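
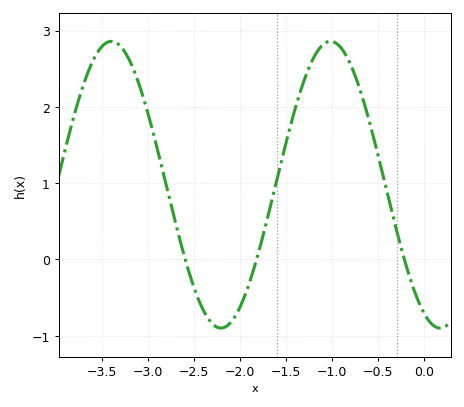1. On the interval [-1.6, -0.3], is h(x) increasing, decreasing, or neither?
neither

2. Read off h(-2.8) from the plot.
0.96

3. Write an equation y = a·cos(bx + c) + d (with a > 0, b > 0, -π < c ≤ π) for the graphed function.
y = 1.88cos(2.64x + 2.69) + 0.98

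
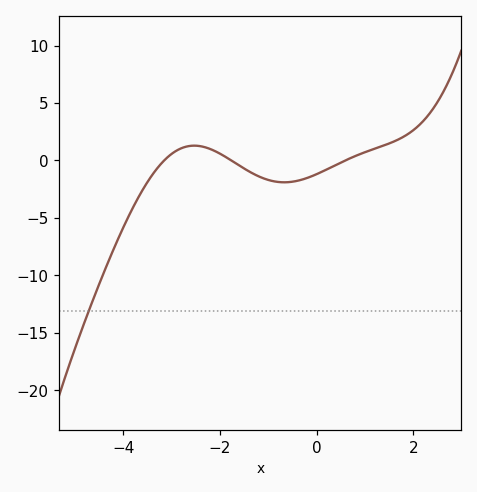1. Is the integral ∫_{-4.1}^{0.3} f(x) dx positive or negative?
negative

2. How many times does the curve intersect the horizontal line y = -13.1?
1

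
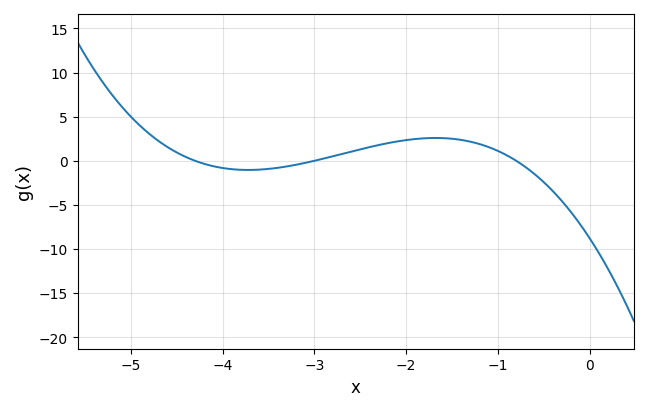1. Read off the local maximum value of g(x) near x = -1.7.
2.5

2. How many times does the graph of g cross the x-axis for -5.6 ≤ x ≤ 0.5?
3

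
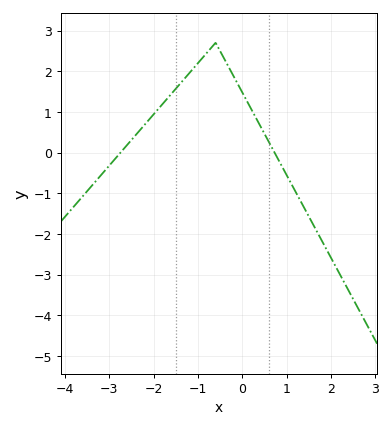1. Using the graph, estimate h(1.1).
-0.756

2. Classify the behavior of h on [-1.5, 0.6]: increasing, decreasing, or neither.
neither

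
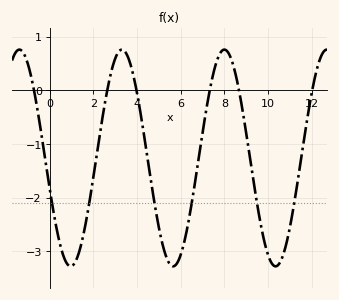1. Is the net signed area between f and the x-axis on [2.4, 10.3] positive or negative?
negative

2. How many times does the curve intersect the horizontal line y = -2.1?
6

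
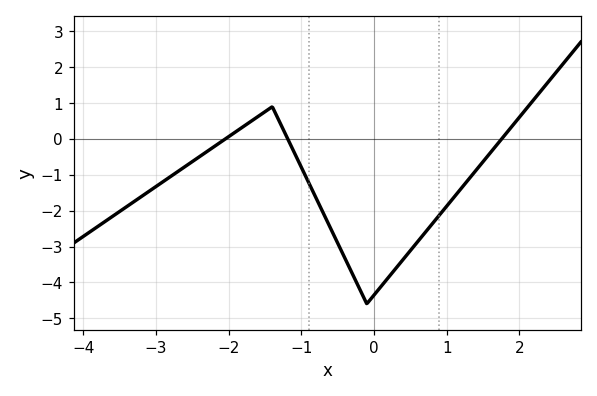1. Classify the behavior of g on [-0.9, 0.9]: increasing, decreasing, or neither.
neither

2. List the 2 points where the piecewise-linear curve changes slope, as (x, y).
(-1.4, 0.9); (-0.1, -4.6)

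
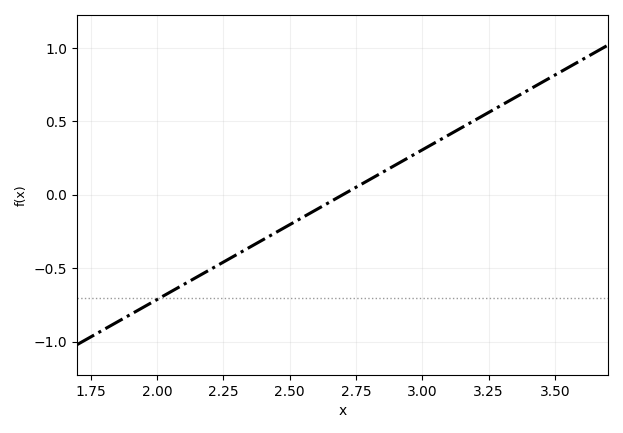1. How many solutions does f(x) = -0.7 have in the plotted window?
1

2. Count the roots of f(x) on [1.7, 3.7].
1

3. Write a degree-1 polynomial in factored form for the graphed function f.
y = 1.02(x - 2.7)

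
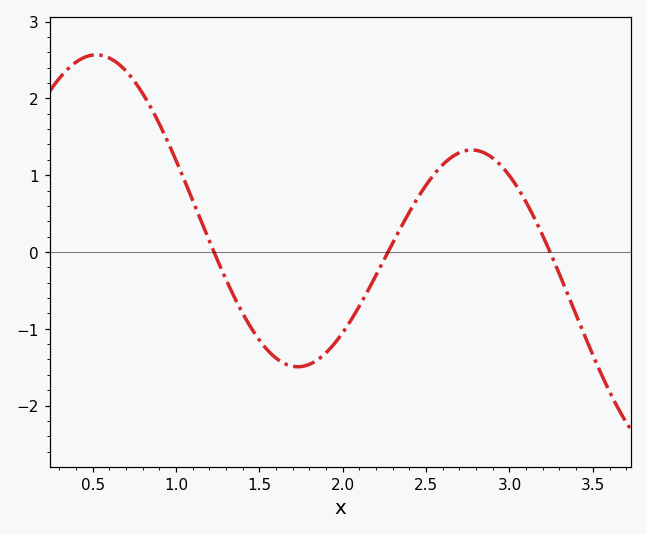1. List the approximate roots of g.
1.25, 2.25, 3.25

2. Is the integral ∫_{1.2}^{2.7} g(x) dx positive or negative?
negative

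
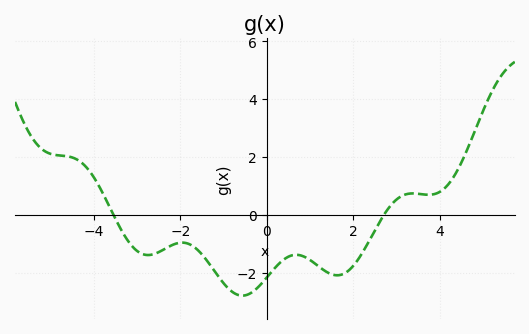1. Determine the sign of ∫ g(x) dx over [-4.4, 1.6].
negative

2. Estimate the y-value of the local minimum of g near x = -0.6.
-2.8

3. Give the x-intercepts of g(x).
-3.55, 2.71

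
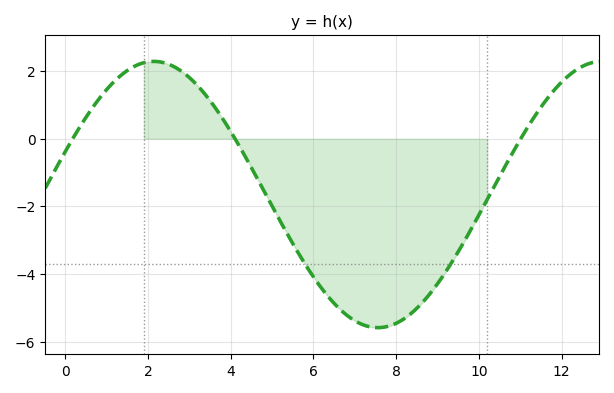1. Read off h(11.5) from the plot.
0.936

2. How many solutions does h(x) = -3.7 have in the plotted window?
2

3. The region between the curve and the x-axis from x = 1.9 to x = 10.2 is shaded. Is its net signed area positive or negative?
negative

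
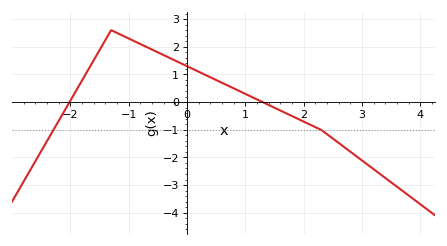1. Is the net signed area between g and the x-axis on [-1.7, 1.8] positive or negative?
positive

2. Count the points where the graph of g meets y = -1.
2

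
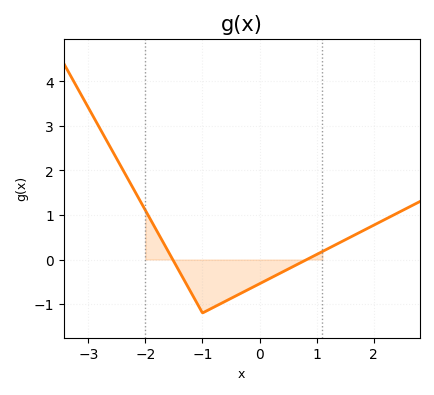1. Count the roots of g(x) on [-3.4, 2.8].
2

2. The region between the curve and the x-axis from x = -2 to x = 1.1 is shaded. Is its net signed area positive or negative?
negative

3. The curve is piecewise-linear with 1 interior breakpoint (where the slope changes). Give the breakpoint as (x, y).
(-1, -1.2)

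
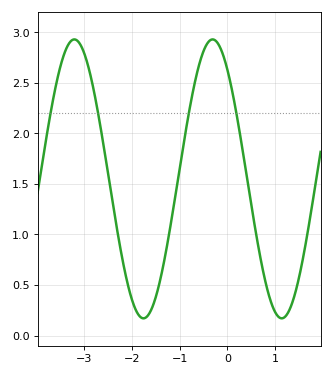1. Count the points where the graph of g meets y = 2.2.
4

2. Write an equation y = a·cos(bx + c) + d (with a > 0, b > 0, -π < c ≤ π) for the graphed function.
y = 1.38cos(2.2x + 0.67) + 1.55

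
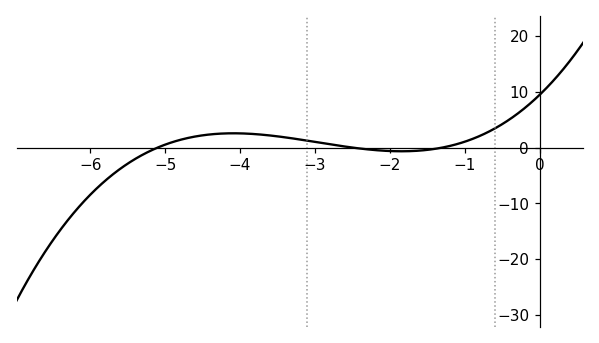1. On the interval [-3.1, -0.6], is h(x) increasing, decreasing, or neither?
neither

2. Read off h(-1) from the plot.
1.05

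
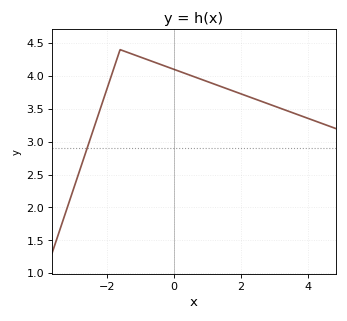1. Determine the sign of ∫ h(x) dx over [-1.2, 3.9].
positive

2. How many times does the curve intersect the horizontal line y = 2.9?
1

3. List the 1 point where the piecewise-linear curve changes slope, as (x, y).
(-1.6, 4.4)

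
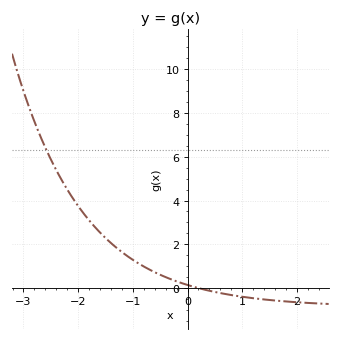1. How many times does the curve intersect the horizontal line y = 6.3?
1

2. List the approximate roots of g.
0.196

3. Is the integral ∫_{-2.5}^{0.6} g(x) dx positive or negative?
positive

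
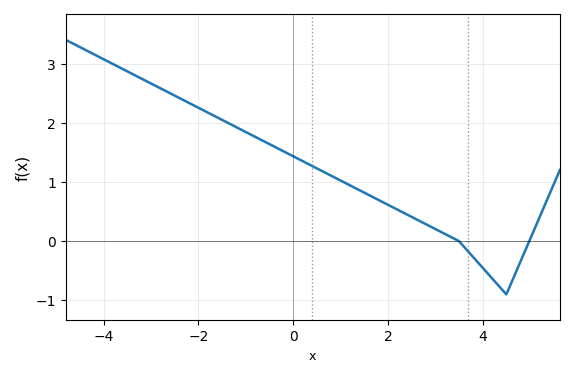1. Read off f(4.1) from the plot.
-0.54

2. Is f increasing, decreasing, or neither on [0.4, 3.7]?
decreasing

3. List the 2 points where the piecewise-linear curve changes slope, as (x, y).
(3.5, 0); (4.5, -0.9)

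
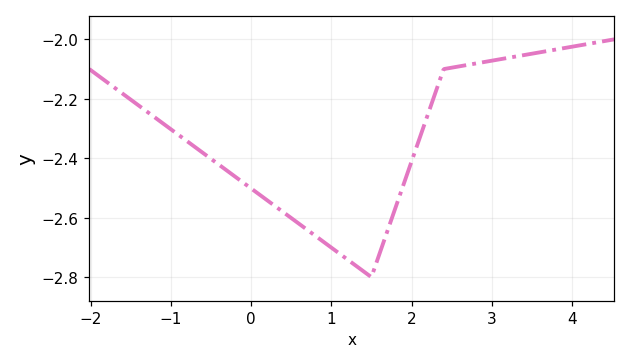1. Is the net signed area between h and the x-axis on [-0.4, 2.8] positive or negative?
negative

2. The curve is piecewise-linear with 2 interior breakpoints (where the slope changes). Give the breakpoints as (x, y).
(1.5, -2.8); (2.4, -2.1)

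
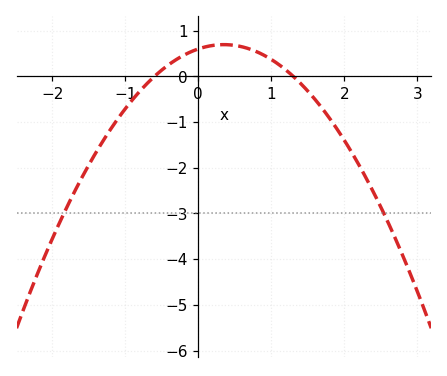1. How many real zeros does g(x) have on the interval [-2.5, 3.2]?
2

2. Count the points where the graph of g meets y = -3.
2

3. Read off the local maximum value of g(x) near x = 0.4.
0.7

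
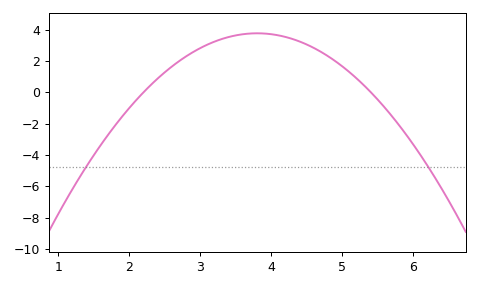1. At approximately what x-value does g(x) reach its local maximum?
3.8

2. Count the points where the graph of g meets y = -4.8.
2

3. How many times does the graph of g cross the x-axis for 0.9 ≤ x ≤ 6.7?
2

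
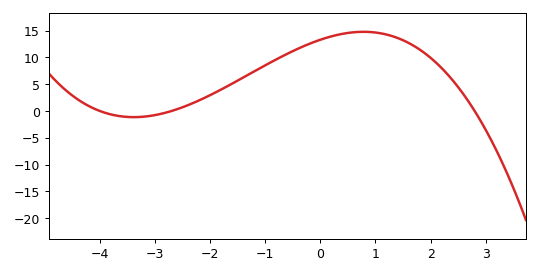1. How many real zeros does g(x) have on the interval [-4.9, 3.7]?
3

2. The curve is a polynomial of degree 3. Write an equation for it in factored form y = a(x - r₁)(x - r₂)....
y = -0.44(x + 4)(x + 2.7)(x - 2.8)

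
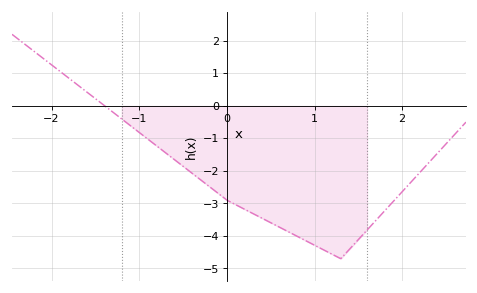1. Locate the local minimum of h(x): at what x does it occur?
1.3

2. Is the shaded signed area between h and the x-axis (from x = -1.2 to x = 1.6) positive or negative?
negative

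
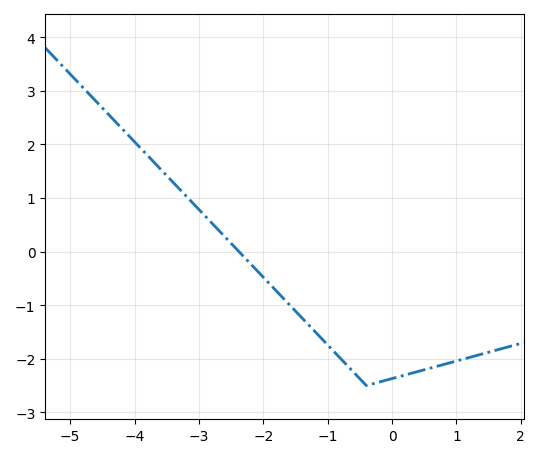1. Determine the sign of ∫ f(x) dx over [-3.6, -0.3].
negative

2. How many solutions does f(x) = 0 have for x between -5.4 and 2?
1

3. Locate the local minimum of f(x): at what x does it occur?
-0.4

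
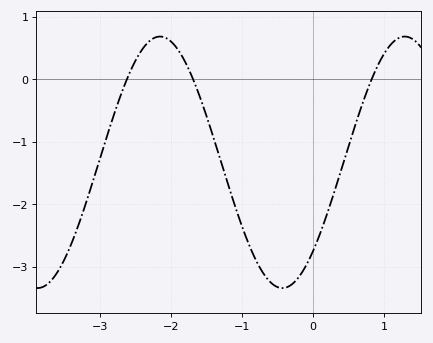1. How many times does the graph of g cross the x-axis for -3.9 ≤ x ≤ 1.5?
3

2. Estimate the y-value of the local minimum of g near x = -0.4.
-3.3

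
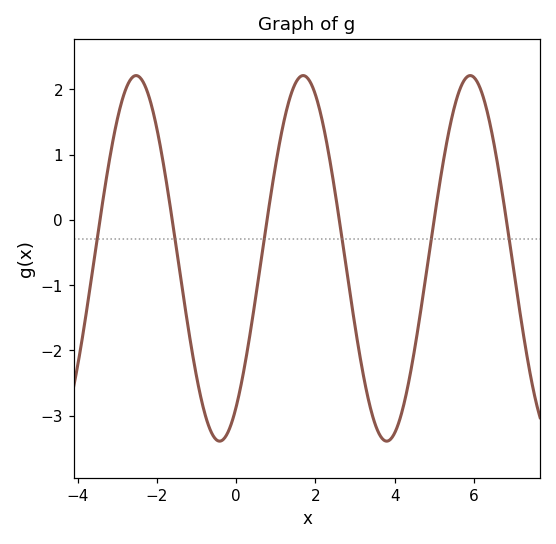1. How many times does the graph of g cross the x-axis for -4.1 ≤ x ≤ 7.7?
6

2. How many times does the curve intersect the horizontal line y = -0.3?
6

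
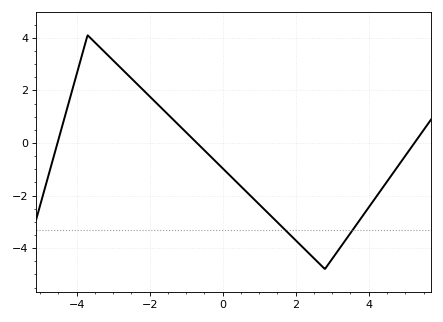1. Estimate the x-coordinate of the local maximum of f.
-3.7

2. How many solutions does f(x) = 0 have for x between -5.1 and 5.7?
3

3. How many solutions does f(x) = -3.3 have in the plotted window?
2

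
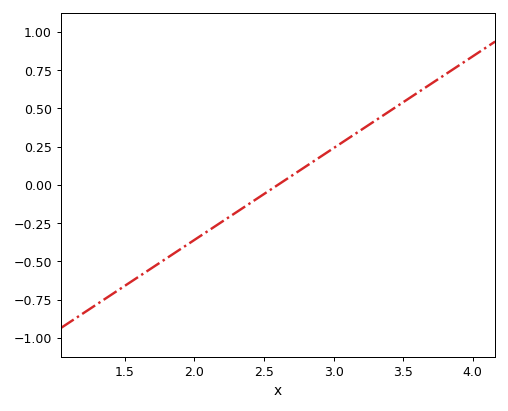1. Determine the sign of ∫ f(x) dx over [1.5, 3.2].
negative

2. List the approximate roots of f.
2.6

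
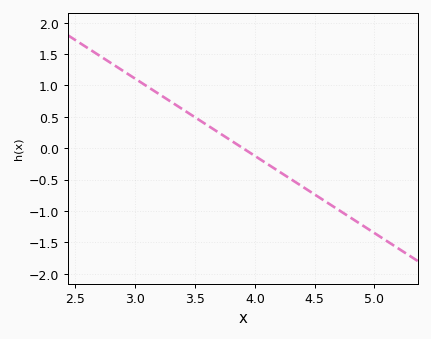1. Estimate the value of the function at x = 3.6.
0.35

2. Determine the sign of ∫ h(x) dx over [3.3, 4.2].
positive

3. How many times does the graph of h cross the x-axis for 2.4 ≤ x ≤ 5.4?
1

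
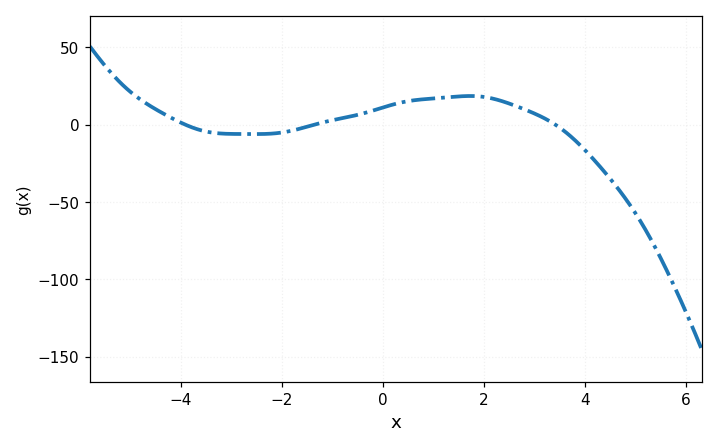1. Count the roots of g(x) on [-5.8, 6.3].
3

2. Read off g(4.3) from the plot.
-25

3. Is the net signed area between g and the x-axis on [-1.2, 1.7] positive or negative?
positive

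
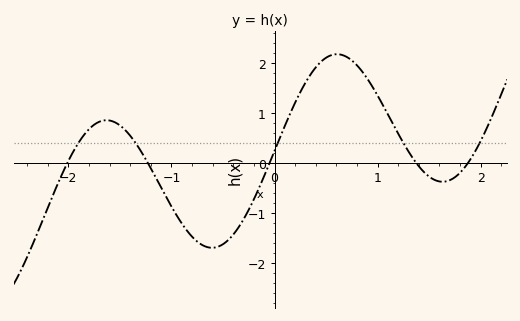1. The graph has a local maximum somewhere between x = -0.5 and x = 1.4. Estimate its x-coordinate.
0.6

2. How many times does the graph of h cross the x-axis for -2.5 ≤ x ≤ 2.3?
5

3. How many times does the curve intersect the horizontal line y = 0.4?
5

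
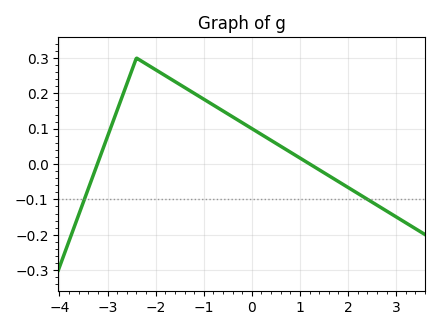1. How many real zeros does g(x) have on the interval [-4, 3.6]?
2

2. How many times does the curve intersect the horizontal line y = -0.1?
2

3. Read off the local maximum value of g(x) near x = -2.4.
0.3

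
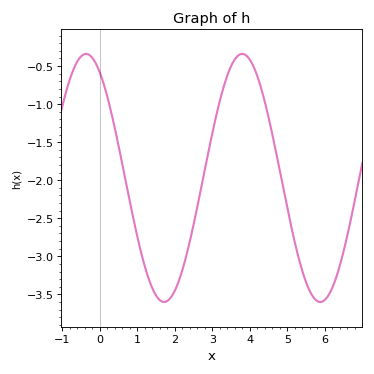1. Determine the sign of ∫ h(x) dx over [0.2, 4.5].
negative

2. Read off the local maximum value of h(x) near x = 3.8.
-0.35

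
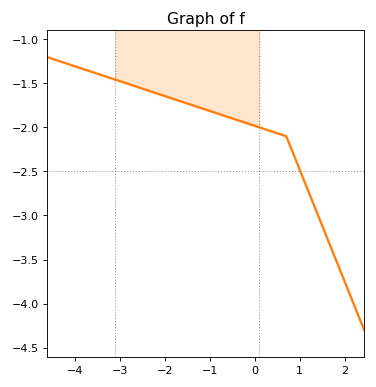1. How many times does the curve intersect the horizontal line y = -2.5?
1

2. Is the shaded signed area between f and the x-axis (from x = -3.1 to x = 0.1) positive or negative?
negative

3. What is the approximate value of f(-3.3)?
-1.42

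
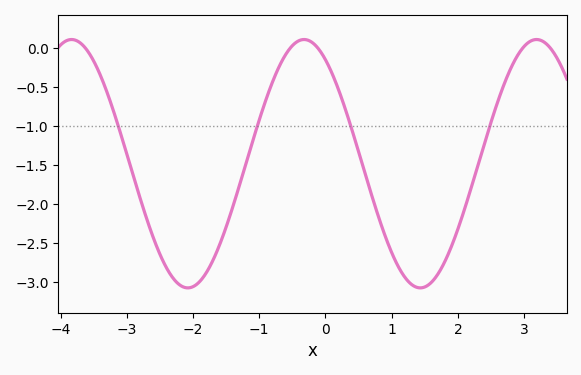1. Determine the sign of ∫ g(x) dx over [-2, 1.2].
negative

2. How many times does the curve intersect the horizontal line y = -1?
4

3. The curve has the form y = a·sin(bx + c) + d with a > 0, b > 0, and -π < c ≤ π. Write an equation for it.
y = 1.59sin(1.79x + 2.15) - 1.48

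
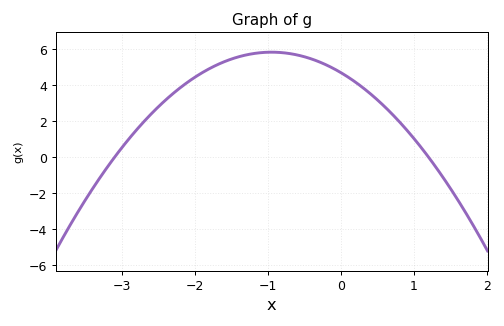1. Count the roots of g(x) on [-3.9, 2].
2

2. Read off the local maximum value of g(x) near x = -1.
5.82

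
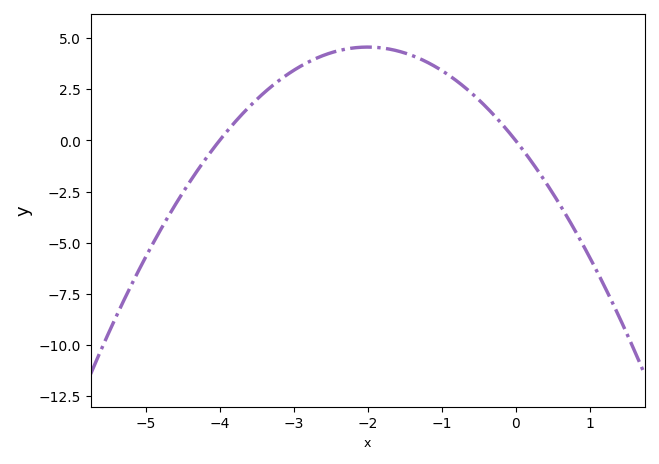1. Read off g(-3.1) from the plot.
3.18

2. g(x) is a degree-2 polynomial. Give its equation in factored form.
y = -1.14(x + 4)(x - 0)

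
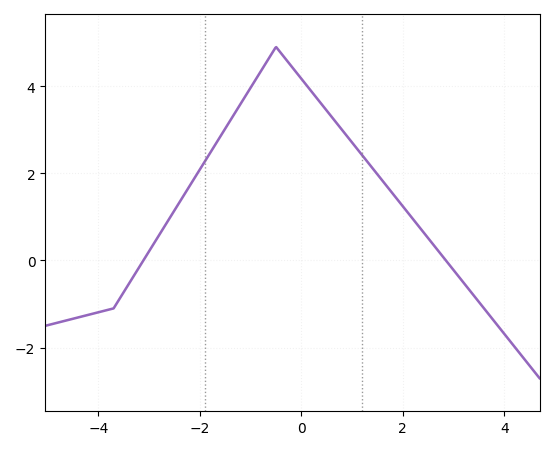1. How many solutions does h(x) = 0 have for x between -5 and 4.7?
2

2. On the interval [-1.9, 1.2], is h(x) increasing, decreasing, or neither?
neither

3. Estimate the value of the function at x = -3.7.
-1.1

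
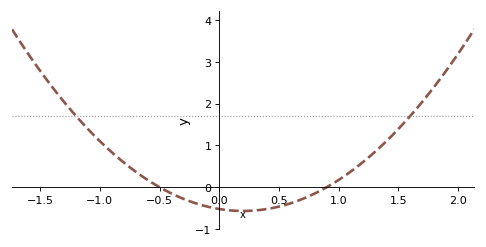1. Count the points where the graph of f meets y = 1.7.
2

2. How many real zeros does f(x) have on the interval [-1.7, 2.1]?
2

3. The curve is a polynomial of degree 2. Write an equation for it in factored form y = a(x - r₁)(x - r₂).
y = 1.16(x + 0.5)(x - 0.9)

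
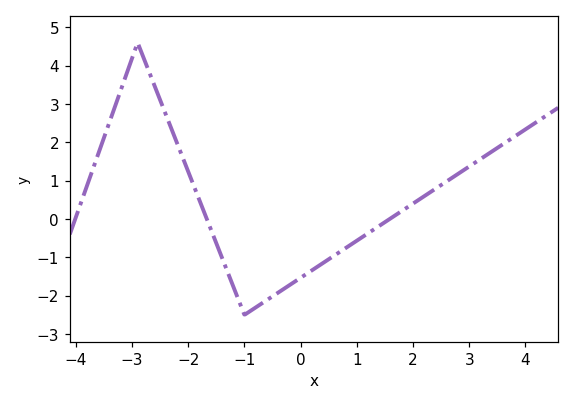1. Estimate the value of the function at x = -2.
1.2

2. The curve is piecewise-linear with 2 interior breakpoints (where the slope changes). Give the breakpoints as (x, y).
(-2.9, 4.6); (-1, -2.5)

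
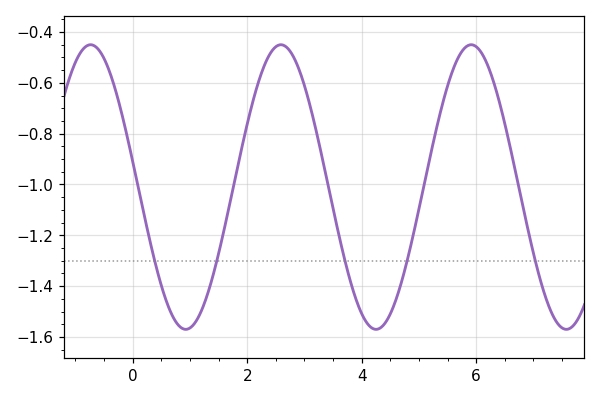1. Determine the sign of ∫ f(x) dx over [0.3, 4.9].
negative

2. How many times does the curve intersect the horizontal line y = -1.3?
5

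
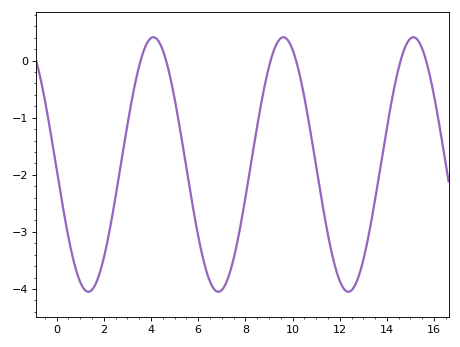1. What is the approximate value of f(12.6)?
-3.97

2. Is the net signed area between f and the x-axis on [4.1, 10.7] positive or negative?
negative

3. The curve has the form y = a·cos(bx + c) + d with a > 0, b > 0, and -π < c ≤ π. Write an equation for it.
y = 2.23cos(1.14x + 1.61) - 1.82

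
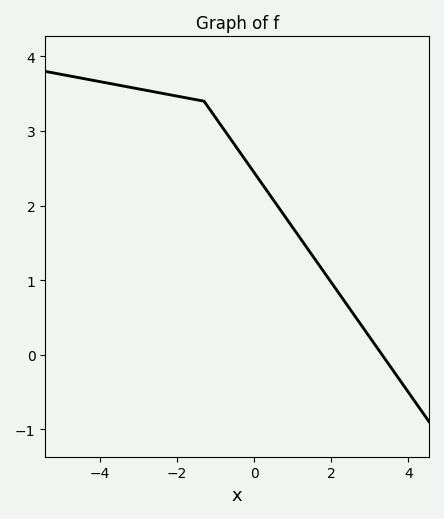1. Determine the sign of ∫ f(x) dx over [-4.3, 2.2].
positive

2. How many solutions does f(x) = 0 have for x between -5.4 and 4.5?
1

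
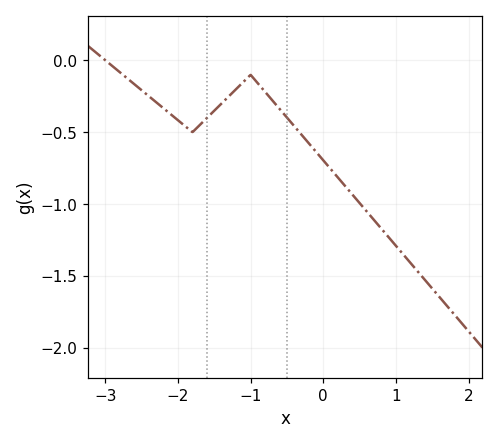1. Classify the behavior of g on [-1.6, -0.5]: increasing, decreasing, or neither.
neither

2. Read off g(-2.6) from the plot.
-0.15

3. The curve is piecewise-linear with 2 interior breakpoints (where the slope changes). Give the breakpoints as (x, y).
(-1.8, -0.5); (-1, -0.1)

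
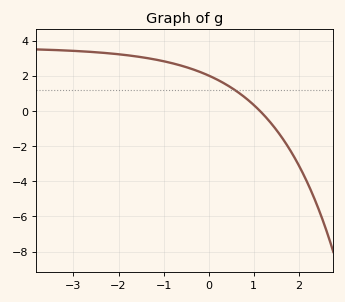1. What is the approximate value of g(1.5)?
-1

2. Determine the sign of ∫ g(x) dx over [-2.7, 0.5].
positive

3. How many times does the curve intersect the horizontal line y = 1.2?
1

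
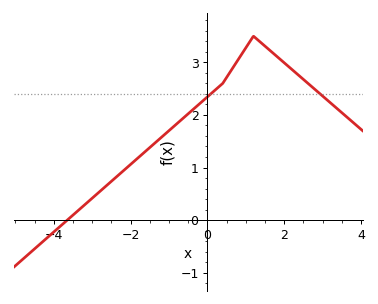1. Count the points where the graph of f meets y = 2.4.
2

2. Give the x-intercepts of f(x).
-3.65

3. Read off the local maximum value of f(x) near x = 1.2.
3.5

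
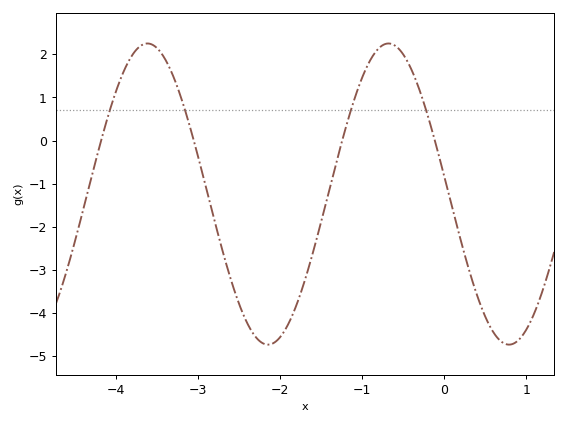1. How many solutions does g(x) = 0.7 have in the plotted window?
4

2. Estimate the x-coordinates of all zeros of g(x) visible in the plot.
-4.2, -3.1, -1.2, -0.1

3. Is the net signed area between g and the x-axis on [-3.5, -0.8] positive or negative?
negative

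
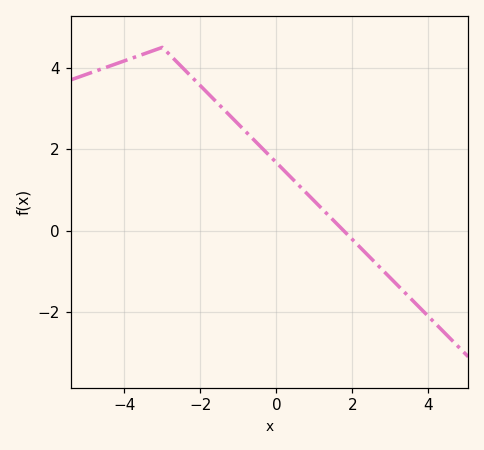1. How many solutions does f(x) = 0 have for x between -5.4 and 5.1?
1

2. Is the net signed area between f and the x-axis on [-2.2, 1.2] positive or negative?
positive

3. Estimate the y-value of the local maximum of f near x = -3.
4.4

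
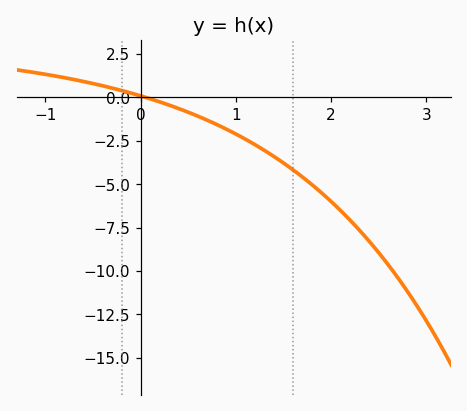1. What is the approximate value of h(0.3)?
-0.443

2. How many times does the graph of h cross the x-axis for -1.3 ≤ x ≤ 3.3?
1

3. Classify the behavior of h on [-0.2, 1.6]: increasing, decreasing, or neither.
decreasing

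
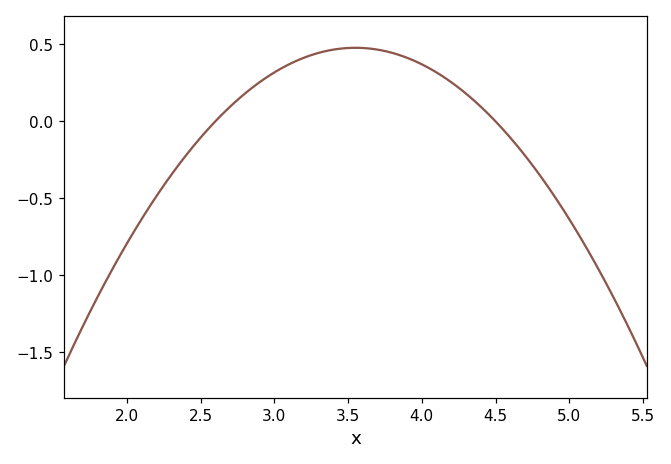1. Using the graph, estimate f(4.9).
-0.5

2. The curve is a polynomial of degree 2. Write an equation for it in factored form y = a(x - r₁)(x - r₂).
y = -0.53(x - 2.6)(x - 4.5)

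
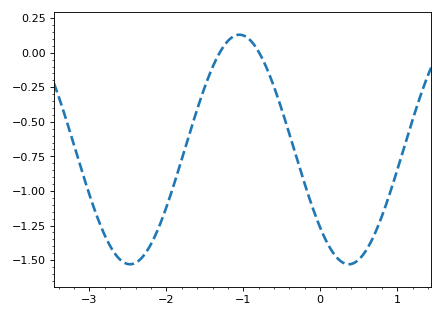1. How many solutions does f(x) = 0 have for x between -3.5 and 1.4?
2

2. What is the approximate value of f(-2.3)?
-1.47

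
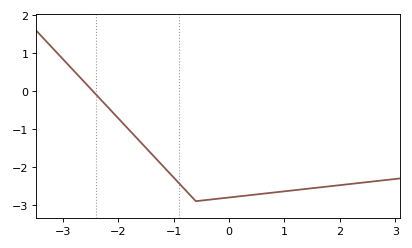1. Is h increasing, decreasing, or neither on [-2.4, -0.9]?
decreasing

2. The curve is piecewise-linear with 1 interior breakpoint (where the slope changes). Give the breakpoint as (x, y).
(-0.6, -2.9)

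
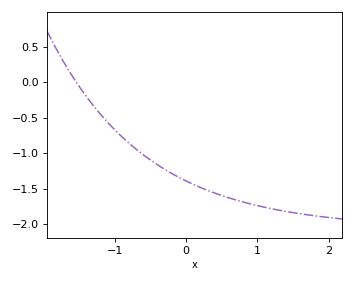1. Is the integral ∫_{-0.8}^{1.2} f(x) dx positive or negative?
negative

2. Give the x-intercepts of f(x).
-1.5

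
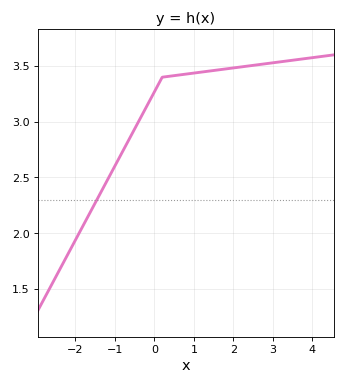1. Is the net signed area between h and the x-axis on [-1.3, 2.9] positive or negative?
positive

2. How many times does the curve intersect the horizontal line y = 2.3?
1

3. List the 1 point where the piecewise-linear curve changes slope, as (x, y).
(0.2, 3.4)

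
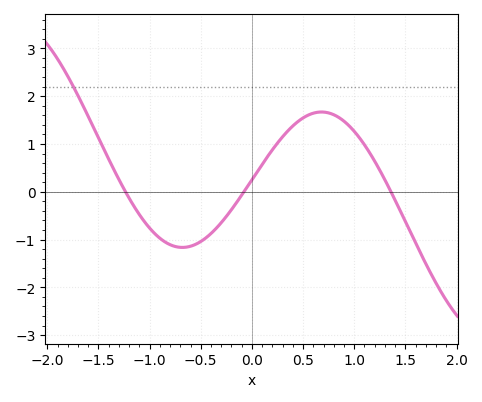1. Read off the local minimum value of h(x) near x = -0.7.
-1.16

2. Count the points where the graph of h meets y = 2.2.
1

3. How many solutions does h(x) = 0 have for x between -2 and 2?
3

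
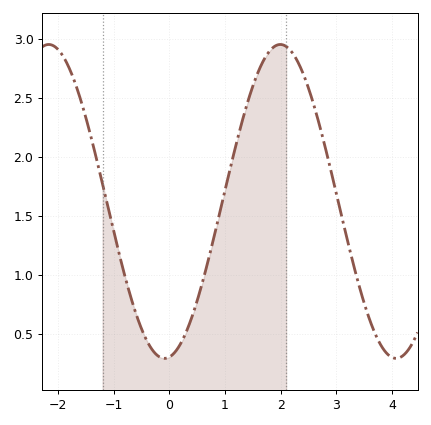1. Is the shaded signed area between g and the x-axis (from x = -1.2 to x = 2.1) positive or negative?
positive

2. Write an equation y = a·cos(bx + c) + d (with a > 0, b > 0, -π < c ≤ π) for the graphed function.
y = 1.33cos(1.5x - 3) + 1.62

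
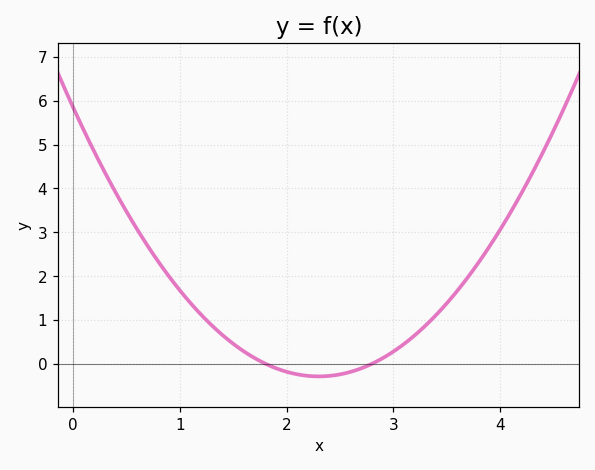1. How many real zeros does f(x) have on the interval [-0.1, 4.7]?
2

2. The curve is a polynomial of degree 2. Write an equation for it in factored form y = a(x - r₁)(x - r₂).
y = 1.16(x - 1.8)(x - 2.8)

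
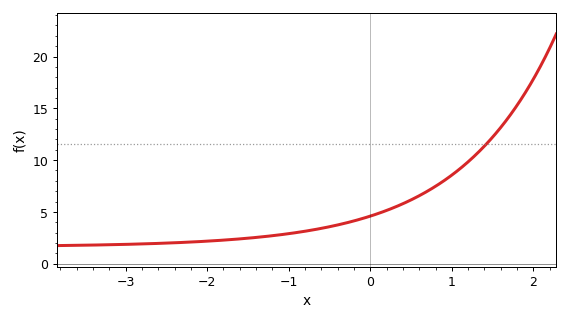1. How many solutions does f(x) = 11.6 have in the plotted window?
1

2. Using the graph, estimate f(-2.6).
2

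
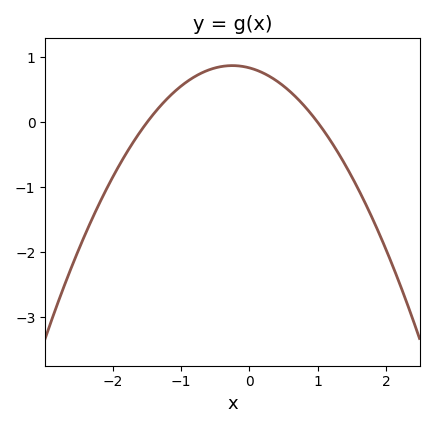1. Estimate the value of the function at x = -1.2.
0.37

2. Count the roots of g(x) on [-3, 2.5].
2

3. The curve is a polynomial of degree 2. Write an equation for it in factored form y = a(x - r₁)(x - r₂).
y = -0.56(x + 1.5)(x - 1)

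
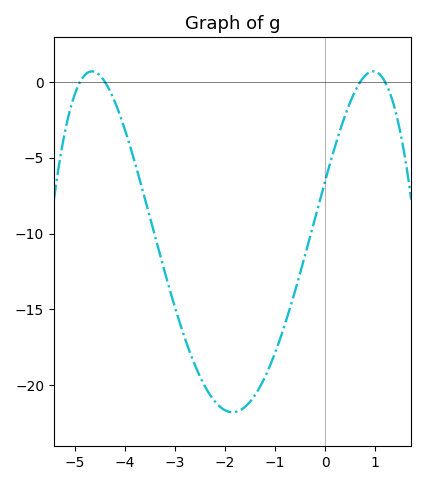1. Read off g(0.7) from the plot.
0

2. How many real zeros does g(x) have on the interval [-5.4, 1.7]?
4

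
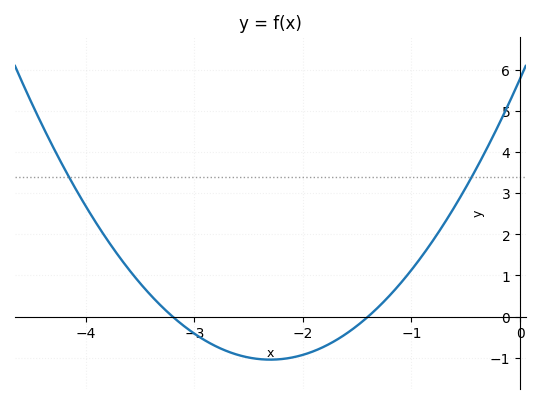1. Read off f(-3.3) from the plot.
0.2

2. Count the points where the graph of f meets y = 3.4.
2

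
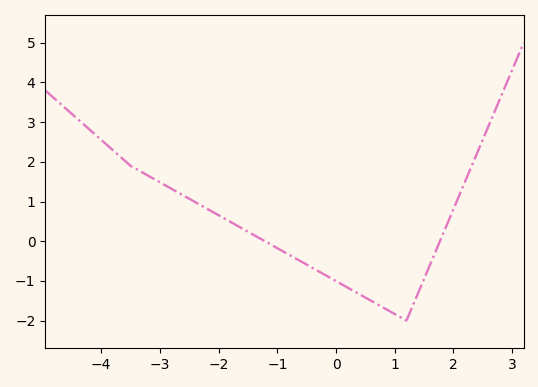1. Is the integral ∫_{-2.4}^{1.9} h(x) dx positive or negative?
negative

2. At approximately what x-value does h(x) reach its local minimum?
1.2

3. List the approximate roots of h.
-1.2, 1.8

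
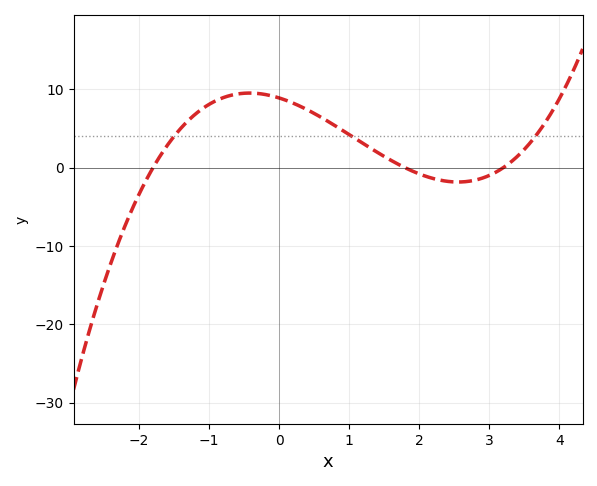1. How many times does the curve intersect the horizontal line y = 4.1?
3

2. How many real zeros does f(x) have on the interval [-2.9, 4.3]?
3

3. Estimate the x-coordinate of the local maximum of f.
-0.423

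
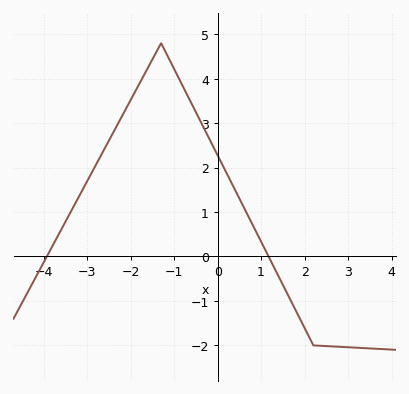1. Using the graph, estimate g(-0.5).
3.25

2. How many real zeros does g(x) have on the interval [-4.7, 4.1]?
2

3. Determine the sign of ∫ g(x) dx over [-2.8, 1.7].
positive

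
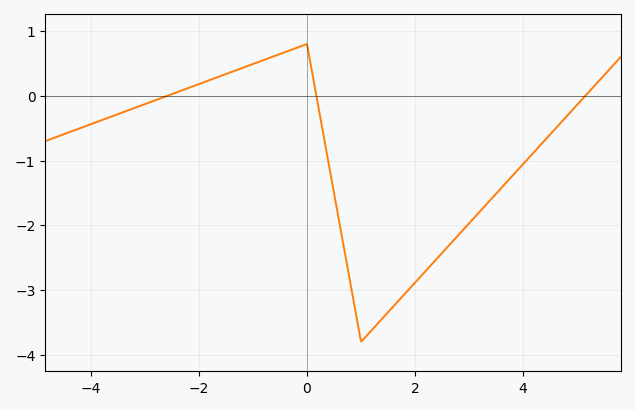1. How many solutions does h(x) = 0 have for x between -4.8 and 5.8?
3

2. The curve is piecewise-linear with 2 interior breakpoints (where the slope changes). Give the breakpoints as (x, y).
(0, 0.8); (1, -3.8)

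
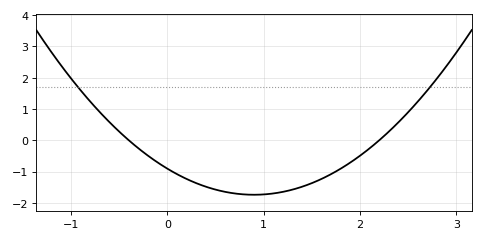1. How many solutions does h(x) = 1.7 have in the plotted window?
2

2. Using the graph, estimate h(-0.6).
0.6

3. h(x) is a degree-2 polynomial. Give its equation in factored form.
y = 1.03(x + 0.4)(x - 2.2)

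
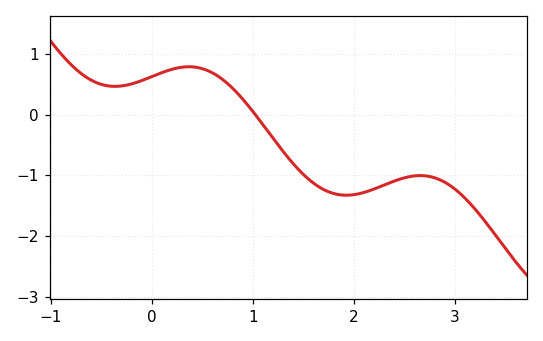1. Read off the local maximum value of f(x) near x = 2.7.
-1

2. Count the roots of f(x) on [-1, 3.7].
1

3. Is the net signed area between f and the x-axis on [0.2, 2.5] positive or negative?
negative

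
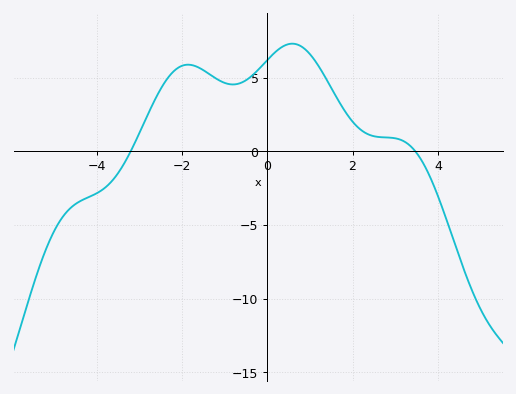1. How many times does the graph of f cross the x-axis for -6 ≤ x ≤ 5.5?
2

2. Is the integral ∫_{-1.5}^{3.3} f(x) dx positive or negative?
positive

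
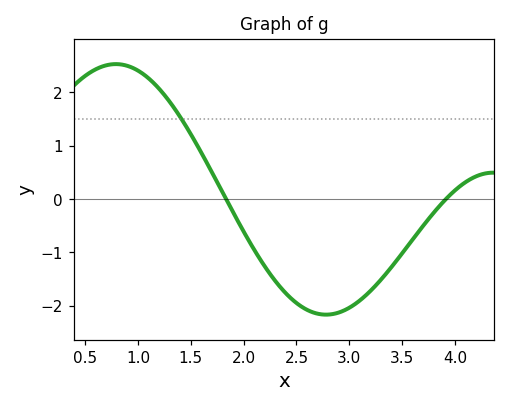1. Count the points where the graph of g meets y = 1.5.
1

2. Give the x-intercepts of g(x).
1.8, 3.9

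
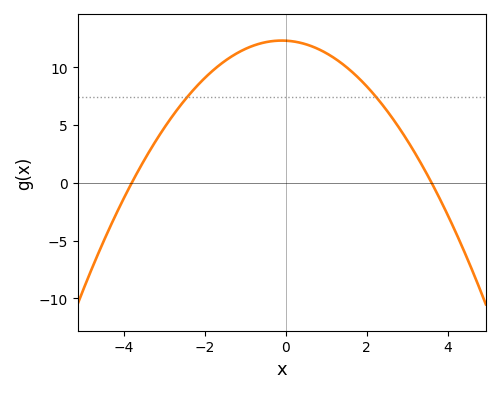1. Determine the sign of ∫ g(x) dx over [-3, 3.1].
positive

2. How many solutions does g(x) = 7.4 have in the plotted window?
2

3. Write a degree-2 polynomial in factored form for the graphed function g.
y = -0.9(x + 3.8)(x - 3.6)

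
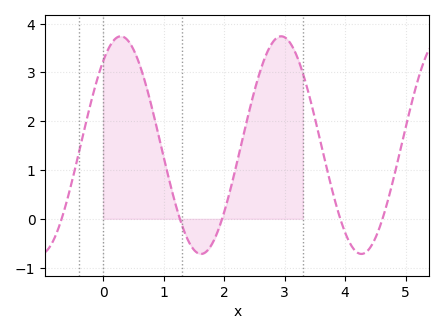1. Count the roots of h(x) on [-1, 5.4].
5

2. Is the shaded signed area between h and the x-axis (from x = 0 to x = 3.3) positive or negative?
positive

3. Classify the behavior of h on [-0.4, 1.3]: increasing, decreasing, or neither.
neither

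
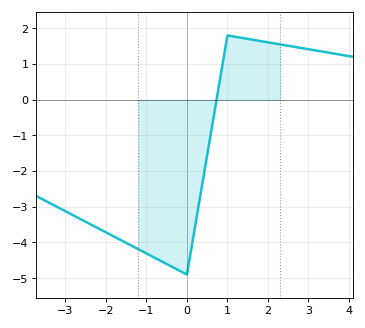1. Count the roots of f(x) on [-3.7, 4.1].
1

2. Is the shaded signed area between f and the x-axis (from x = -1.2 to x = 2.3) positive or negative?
negative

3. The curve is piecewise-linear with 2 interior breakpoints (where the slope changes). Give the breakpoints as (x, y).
(0, -4.9); (1, 1.8)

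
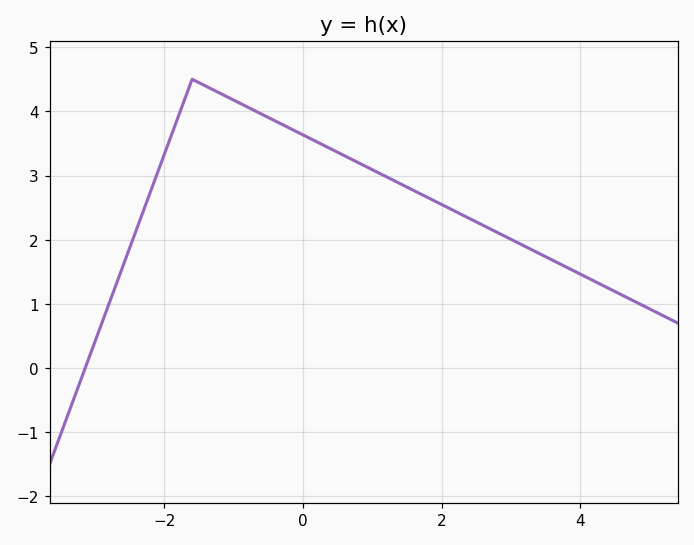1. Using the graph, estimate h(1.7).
2.71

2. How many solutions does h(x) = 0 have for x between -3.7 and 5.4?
1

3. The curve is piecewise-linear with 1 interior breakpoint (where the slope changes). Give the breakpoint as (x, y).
(-1.6, 4.5)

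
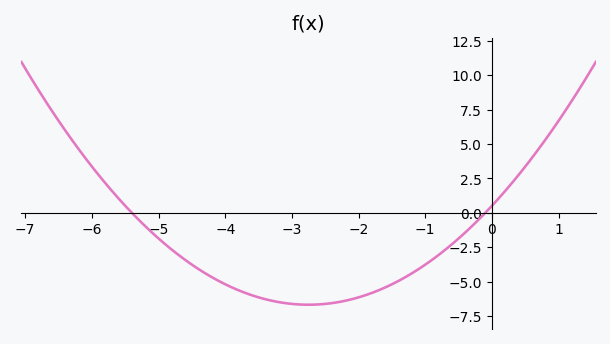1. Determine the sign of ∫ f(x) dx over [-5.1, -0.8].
negative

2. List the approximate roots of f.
-5.4, -0.2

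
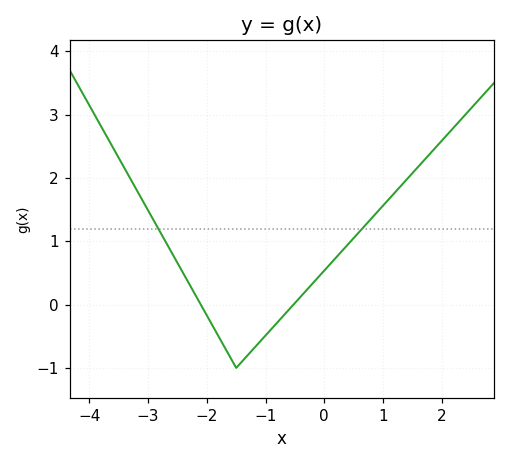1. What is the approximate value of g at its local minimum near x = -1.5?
-1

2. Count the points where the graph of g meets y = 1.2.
2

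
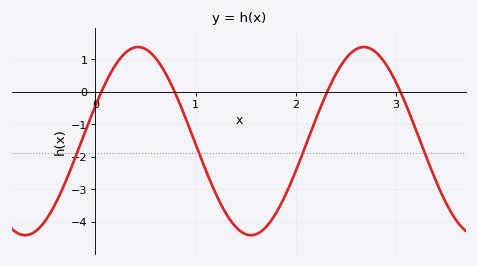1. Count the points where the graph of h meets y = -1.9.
4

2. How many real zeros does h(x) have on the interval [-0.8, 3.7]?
4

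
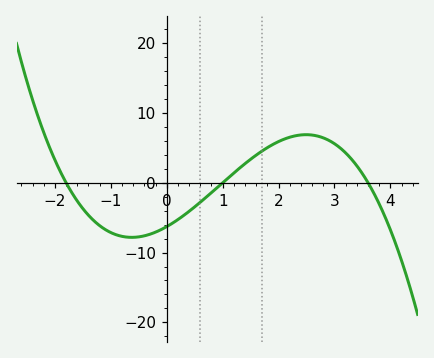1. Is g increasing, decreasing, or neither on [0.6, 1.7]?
increasing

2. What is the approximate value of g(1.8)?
5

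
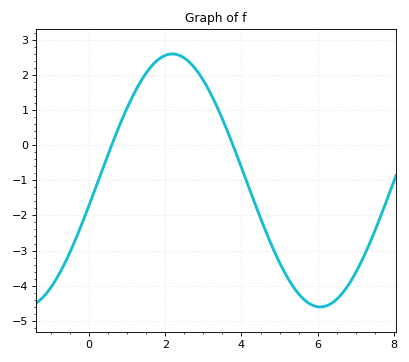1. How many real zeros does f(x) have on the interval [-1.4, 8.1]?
2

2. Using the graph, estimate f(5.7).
-4.45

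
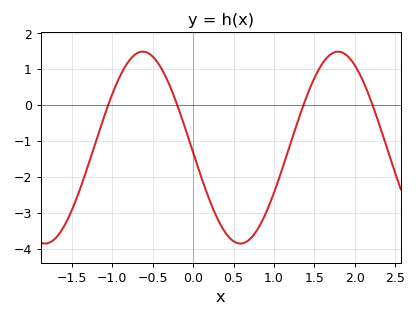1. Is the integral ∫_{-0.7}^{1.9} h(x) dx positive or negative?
negative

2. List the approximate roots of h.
-1.05, -0.197, 1.37, 2.22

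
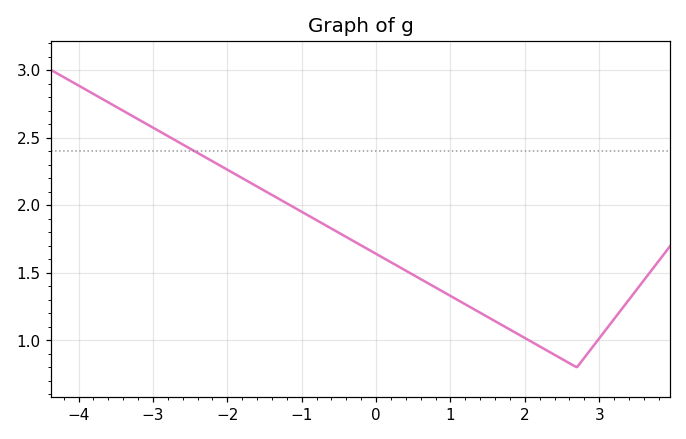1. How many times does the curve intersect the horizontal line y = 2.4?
1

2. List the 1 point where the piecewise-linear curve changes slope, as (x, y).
(2.7, 0.8)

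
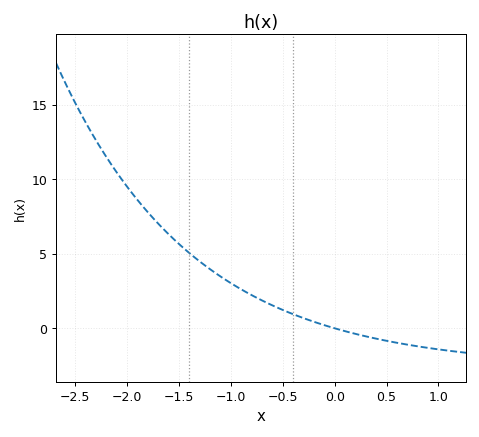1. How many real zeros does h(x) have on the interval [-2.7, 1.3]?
1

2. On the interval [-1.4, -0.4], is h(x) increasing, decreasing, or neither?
decreasing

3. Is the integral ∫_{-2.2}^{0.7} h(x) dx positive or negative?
positive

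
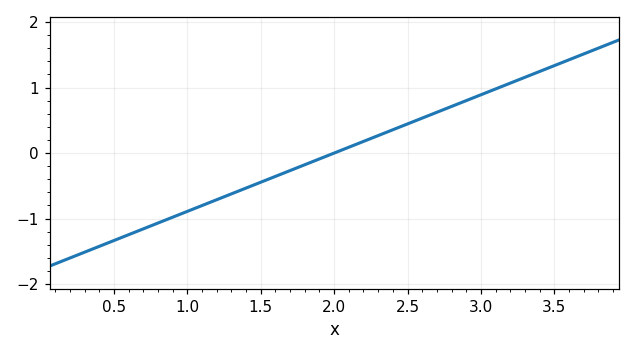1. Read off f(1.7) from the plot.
-0.267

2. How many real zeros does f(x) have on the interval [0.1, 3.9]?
1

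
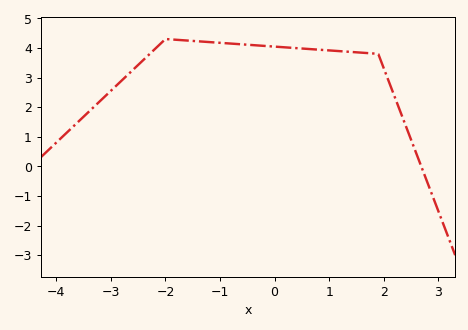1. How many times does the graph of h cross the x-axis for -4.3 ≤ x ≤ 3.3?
1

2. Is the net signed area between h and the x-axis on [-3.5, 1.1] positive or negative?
positive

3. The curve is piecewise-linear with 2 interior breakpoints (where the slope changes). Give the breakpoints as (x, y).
(-2, 4.3); (1.9, 3.8)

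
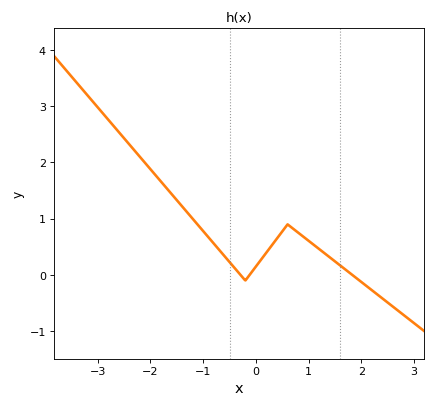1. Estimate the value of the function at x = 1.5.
0.2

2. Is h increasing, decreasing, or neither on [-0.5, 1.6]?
neither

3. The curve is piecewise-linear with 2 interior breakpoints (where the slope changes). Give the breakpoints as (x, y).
(-0.2, -0.1); (0.6, 0.9)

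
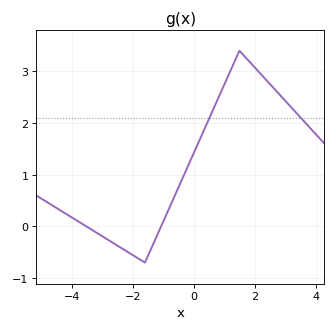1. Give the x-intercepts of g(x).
-3.52, -1.07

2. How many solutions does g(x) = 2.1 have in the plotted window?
2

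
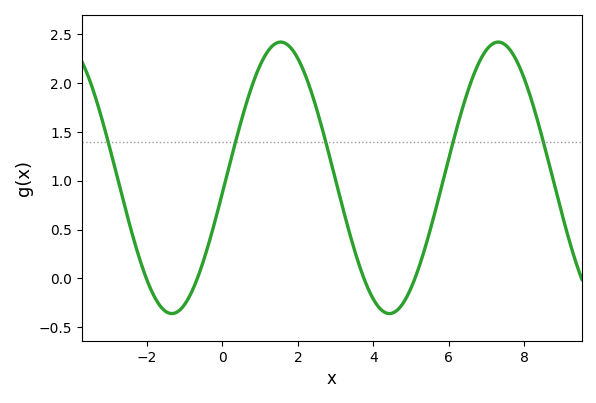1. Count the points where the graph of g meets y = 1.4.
5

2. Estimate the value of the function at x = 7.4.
2.41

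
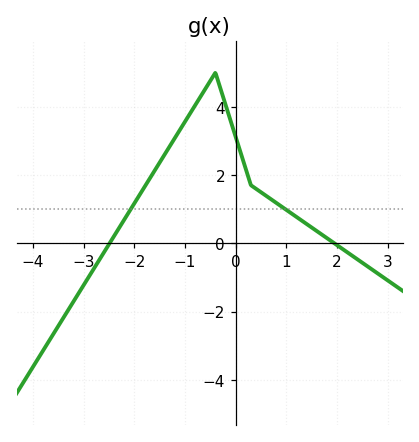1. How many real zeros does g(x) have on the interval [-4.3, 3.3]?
2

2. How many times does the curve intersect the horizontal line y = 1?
2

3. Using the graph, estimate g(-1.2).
3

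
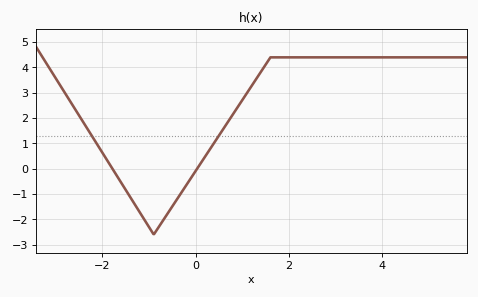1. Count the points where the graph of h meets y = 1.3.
2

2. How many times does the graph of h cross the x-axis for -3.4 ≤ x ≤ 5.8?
2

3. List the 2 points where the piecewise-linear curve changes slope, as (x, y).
(-0.9, -2.6); (1.6, 4.4)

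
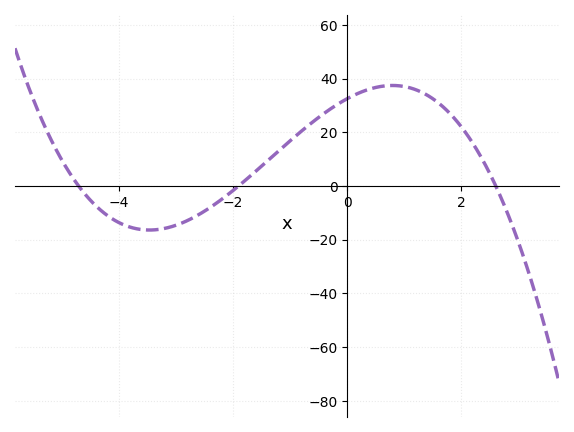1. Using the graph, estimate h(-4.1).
-12.4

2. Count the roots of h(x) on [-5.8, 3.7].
3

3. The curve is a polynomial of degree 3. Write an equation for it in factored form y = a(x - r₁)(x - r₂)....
y = -1.4(x + 4.7)(x + 1.9)(x - 2.6)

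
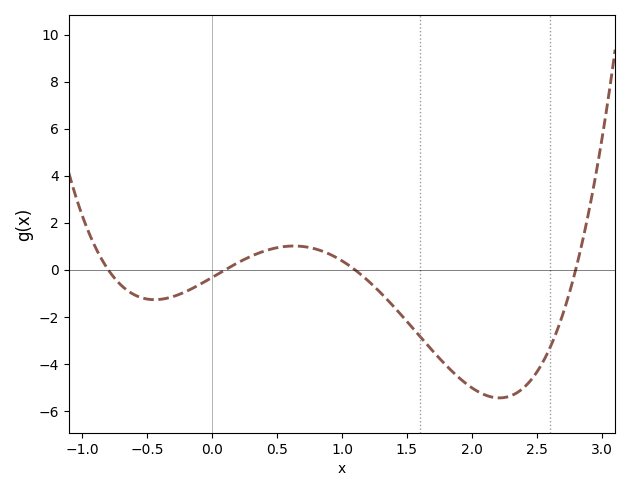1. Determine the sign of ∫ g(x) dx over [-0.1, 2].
negative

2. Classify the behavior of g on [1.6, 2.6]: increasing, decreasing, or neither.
neither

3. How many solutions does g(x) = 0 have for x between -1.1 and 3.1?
4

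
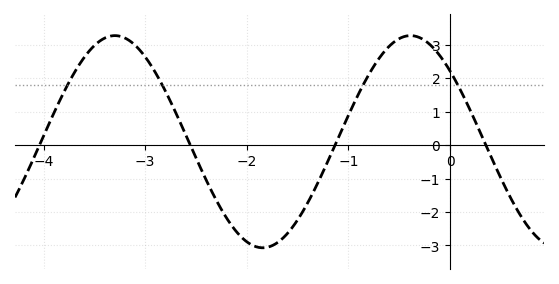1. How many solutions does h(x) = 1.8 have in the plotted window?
4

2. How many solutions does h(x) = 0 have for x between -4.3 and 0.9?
4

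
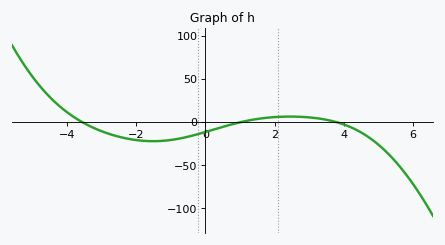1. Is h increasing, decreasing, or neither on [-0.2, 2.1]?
increasing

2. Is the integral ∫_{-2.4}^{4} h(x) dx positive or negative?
negative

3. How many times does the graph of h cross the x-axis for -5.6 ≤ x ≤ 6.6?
3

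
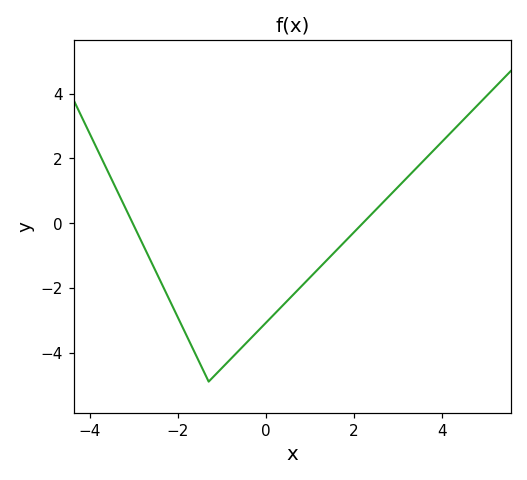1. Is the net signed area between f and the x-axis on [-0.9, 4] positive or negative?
negative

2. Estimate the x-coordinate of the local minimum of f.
-1.2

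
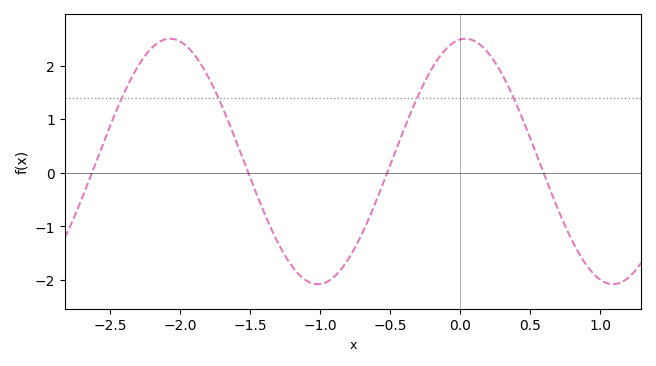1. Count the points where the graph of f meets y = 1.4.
4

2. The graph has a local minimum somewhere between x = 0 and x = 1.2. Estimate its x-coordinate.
1.09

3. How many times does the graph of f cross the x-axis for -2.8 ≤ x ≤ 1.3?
4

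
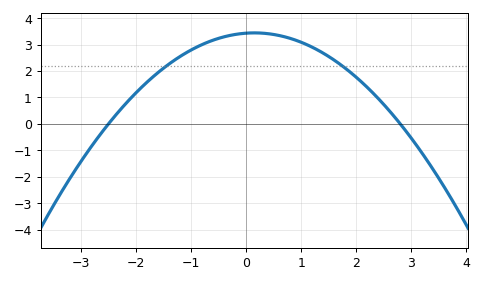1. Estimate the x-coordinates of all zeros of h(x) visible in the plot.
-2.4, 2.8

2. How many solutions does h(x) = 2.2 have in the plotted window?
2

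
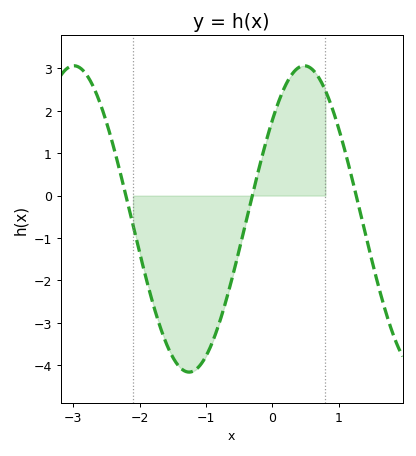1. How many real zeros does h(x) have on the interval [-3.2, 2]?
3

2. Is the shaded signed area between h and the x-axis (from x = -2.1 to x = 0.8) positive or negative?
negative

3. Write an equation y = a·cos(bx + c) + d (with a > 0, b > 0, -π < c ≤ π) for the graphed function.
y = 3.61cos(1.8x - 0.87) - 0.55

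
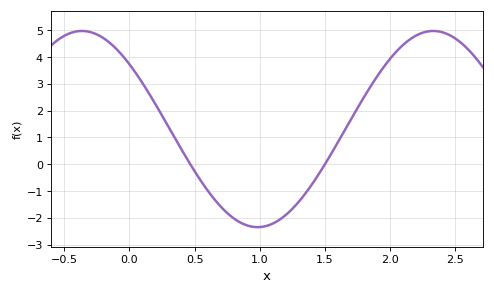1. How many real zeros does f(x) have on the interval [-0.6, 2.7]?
2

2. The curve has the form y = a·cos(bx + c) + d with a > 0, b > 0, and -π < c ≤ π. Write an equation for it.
y = 3.66cos(2.33x + 0.85) + 1.31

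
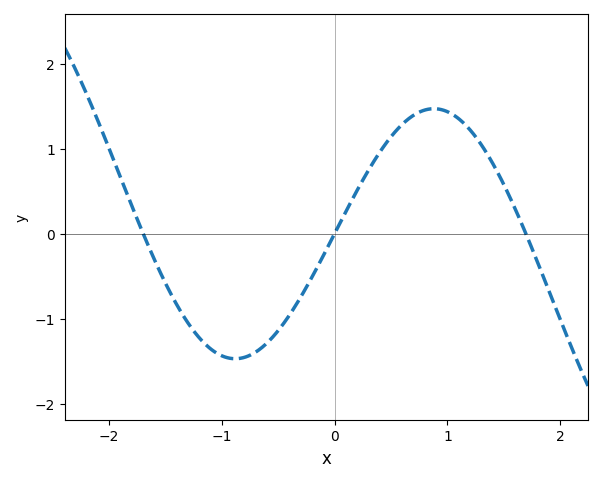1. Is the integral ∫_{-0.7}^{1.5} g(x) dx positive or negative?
positive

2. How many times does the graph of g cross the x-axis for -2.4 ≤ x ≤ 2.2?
3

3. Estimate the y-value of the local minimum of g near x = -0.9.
-1.47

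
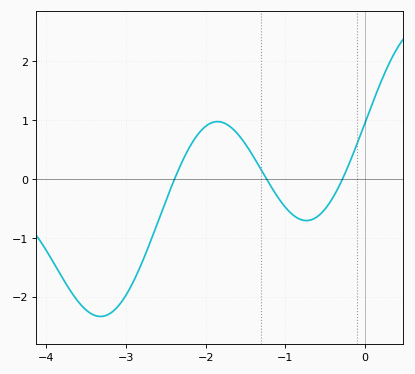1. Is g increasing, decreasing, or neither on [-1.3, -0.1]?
neither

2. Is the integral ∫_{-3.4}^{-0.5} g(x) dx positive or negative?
negative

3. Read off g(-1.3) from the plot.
0.147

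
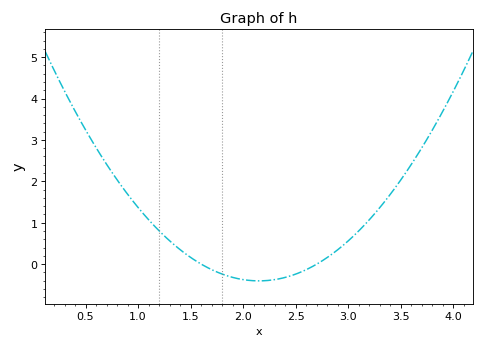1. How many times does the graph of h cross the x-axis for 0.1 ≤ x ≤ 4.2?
2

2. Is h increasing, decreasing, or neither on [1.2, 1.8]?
decreasing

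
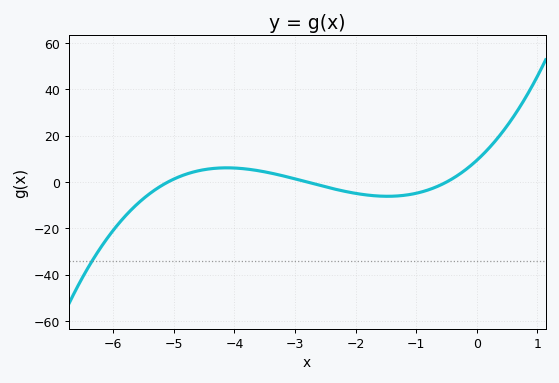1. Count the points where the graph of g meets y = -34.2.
1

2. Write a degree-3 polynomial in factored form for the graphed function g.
y = 1.31(x + 5.1)(x + 2.8)(x + 0.5)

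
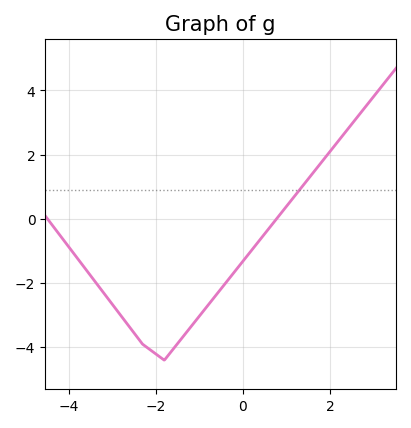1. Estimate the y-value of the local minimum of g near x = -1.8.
-4.4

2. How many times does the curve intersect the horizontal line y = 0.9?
1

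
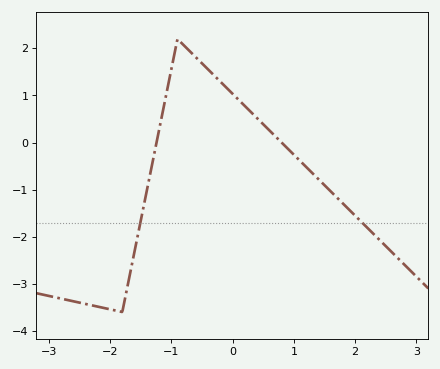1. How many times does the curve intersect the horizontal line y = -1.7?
2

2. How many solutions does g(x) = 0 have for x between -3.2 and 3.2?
2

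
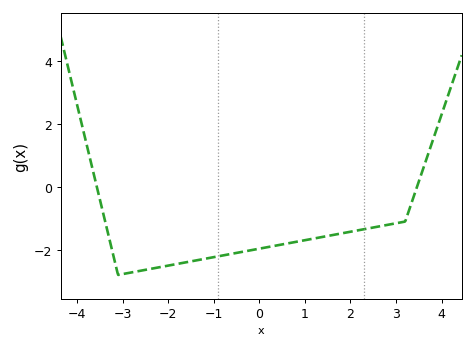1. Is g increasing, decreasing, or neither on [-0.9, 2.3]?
increasing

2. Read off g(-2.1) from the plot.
-2.6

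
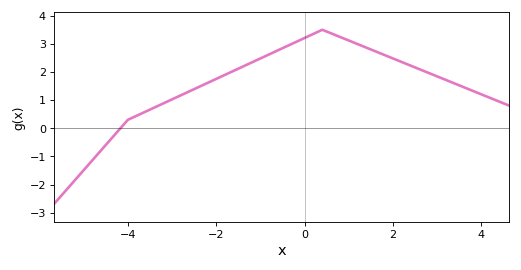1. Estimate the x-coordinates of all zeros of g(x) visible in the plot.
-4.17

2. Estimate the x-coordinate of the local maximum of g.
0.398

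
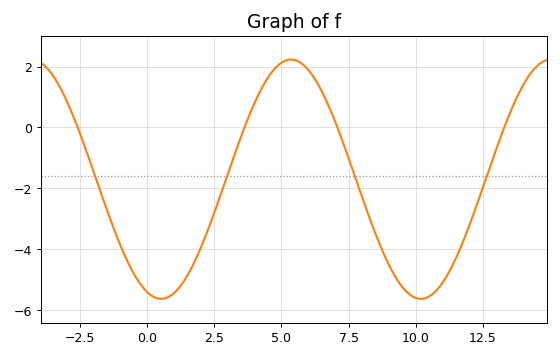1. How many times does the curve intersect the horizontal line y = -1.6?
4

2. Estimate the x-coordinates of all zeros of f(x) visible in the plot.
-2.5, 3.5, 7, 13.5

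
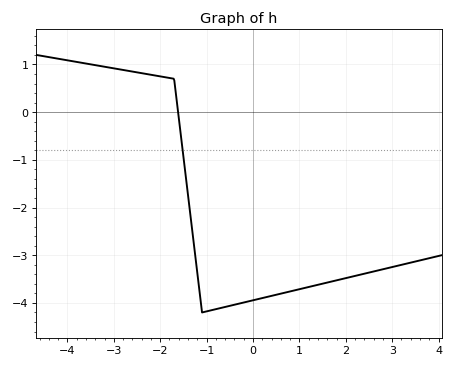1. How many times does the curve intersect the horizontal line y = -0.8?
1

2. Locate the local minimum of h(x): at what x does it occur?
-1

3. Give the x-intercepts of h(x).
-1.6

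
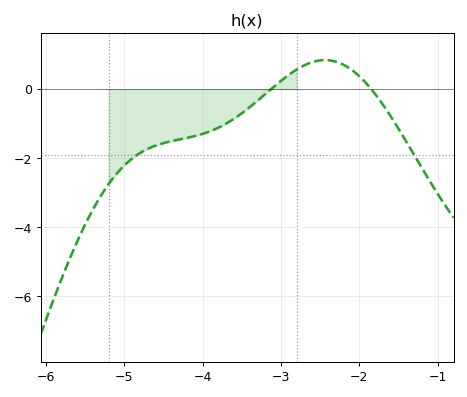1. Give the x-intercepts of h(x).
-3.13, -1.85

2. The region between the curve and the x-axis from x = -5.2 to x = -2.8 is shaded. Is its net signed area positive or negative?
negative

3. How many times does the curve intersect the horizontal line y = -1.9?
2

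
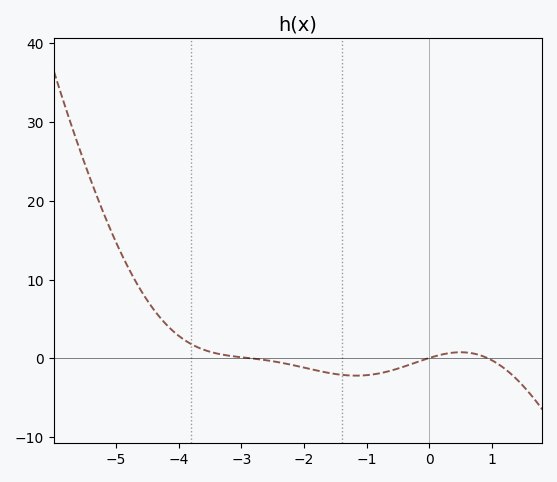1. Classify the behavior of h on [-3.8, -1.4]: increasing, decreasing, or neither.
decreasing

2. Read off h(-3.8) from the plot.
2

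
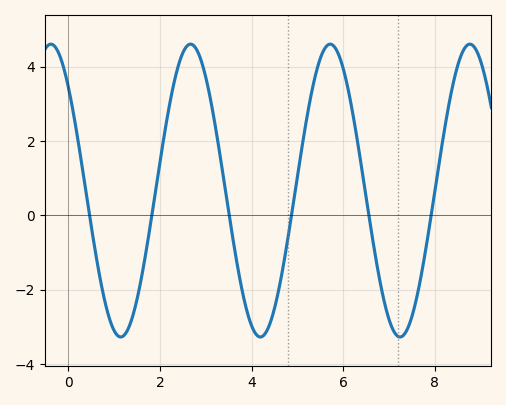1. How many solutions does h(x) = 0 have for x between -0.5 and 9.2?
6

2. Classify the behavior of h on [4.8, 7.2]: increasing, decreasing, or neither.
neither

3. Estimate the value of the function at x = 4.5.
-2.5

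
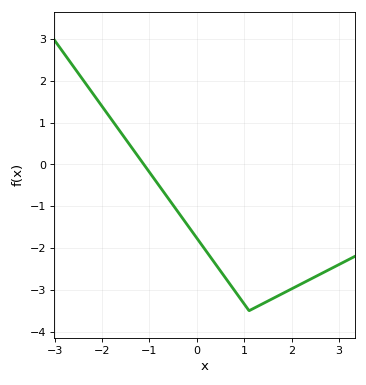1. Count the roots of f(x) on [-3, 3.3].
1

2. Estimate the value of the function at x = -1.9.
1.23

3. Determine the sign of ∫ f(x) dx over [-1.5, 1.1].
negative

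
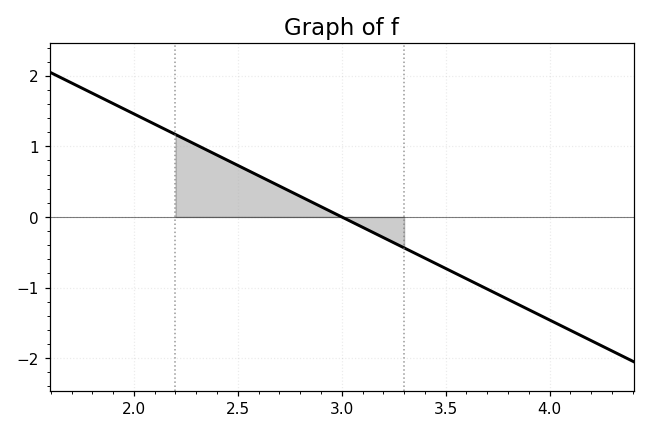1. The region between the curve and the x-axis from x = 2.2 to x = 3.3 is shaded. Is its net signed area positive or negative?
positive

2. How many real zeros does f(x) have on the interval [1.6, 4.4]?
1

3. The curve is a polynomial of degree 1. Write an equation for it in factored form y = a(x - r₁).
y = -1.46(x - 3)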